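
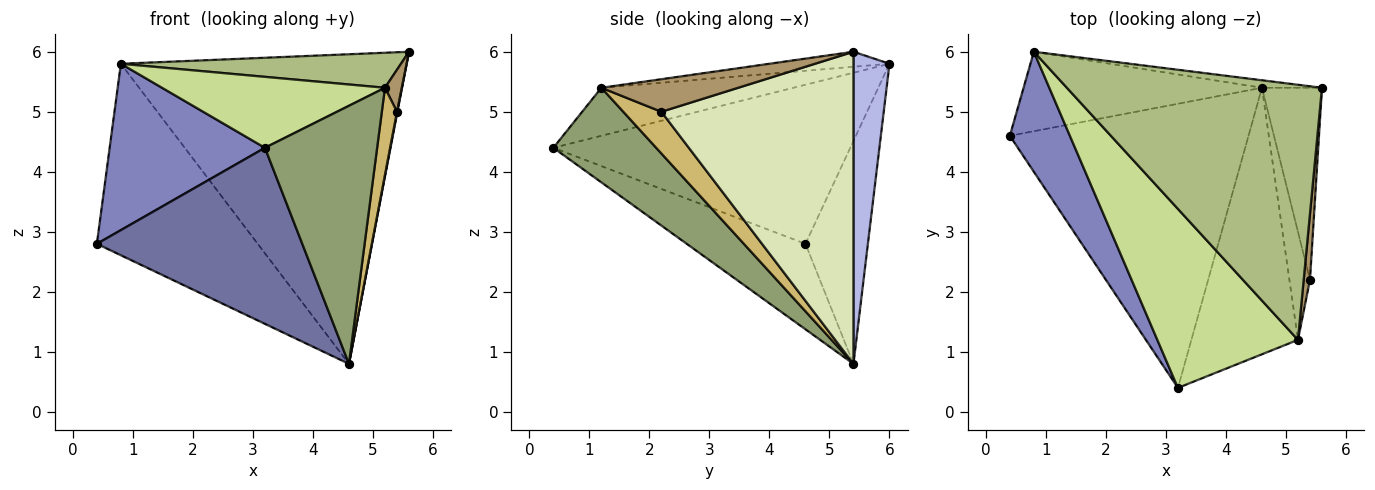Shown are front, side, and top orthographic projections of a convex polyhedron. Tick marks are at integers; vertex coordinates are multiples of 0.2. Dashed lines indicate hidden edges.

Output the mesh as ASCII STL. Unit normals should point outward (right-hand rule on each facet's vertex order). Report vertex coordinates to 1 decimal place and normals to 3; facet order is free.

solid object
 facet normal -0.291 -0.504 -0.813
  outer loop
   vertex 4.6 5.4 0.8
   vertex 3.2 0.4 4.4
   vertex 0.4 4.6 2.8
  endloop
 endfacet
 facet normal -0.840 -0.439 0.317
  outer loop
   vertex 0.8 6.0 5.8
   vertex 0.4 4.6 2.8
   vertex 3.2 0.4 4.4
  endloop
 endfacet
 facet normal -0.337 0.869 -0.361
  outer loop
   vertex 0.8 6.0 5.8
   vertex 4.6 5.4 0.8
   vertex 0.4 4.6 2.8
  endloop
 endfacet
 facet normal 0.125 0.992 -0.024
  outer loop
   vertex 0.8 6.0 5.8
   vertex 5.6 5.4 6.0
   vertex 4.6 5.4 0.8
  endloop
 endfacet
 facet normal 0.538 -0.587 -0.606
  outer loop
   vertex 5.2 1.2 5.4
   vertex 3.2 0.4 4.4
   vertex 4.6 5.4 0.8
  endloop
 endfacet
 facet normal -0.058 -0.136 0.989
  outer loop
   vertex 5.2 1.2 5.4
   vertex 5.6 5.4 6.0
   vertex 0.8 6.0 5.8
  endloop
 endfacet
 facet normal -0.303 -0.351 0.886
  outer loop
   vertex 5.2 1.2 5.4
   vertex 0.8 6.0 5.8
   vertex 3.2 0.4 4.4
  endloop
 endfacet
 facet normal 0.982 -0.002 -0.189
  outer loop
   vertex 5.4 2.2 5.0
   vertex 4.6 5.4 0.8
   vertex 5.6 5.4 6.0
  endloop
 endfacet
 facet normal 0.975 -0.120 0.188
  outer loop
   vertex 5.4 2.2 5.0
   vertex 5.6 5.4 6.0
   vertex 5.2 1.2 5.4
  endloop
 endfacet
 facet normal 0.845 -0.336 -0.417
  outer loop
   vertex 5.4 2.2 5.0
   vertex 5.2 1.2 5.4
   vertex 4.6 5.4 0.8
  endloop
 endfacet
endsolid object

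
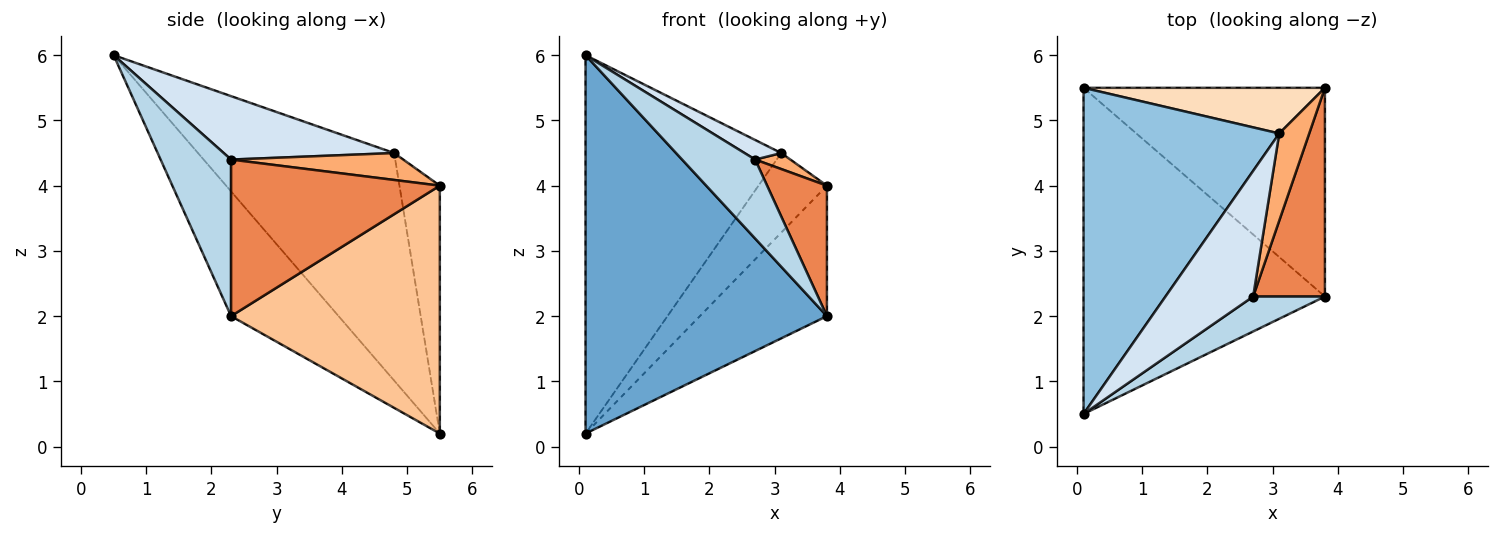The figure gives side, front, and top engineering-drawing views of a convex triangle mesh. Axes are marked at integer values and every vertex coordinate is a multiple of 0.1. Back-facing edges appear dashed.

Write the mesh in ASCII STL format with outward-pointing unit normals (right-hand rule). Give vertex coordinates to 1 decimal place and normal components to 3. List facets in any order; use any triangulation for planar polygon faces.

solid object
 facet normal -0.320 -0.718 -0.619
  outer loop
   vertex 0.1 5.5 0.2
   vertex 3.8 2.3 2.0
   vertex 0.1 0.5 6.0
  endloop
 endfacet
 facet normal -0.605 0.603 0.520
  outer loop
   vertex 3.1 4.8 4.5
   vertex 0.1 5.5 0.2
   vertex 0.1 0.5 6.0
  endloop
 endfacet
 facet normal 0.661 -0.686 0.303
  outer loop
   vertex 2.7 2.3 4.4
   vertex 0.1 0.5 6.0
   vertex 3.8 2.3 2.0
  endloop
 endfacet
 facet normal 0.581 -0.125 0.804
  outer loop
   vertex 2.7 2.3 4.4
   vertex 3.1 4.8 4.5
   vertex 0.1 0.5 6.0
  endloop
 endfacet
 facet normal 0.880 -0.252 0.403
  outer loop
   vertex 3.8 5.5 4.0
   vertex 2.7 2.3 4.4
   vertex 3.8 2.3 2.0
  endloop
 endfacet
 facet normal 0.662 -0.135 0.737
  outer loop
   vertex 3.8 5.5 4.0
   vertex 3.1 4.8 4.5
   vertex 2.7 2.3 4.4
  endloop
 endfacet
 facet normal 0.657 0.400 -0.639
  outer loop
   vertex 3.8 5.5 4.0
   vertex 3.8 2.3 2.0
   vertex 0.1 5.5 0.2
  endloop
 endfacet
 facet normal -0.455 0.772 0.443
  outer loop
   vertex 3.8 5.5 4.0
   vertex 0.1 5.5 0.2
   vertex 3.1 4.8 4.5
  endloop
 endfacet
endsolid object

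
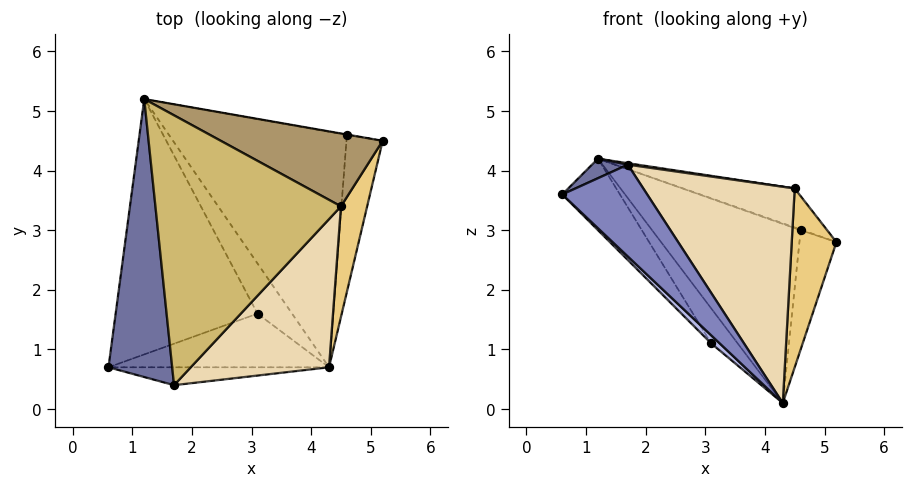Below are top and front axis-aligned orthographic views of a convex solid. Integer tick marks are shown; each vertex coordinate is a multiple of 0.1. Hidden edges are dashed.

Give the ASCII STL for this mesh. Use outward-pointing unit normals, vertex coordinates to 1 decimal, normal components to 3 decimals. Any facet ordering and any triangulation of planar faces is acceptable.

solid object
 facet normal -0.427 -0.063 0.902
  outer loop
   vertex 1.7 0.4 4.1
   vertex 1.2 5.2 4.2
   vertex 0.6 0.7 3.6
  endloop
 endfacet
 facet normal -0.178 -0.966 -0.188
  outer loop
   vertex 1.7 0.4 4.1
   vertex 0.6 0.7 3.6
   vertex 4.3 0.7 0.1
  endloop
 endfacet
 facet normal -0.727 0.185 -0.661
  outer loop
   vertex 3.1 1.6 1.1
   vertex 0.6 0.7 3.6
   vertex 1.2 5.2 4.2
  endloop
 endfacet
 facet normal -0.683 -0.108 -0.722
  outer loop
   vertex 3.1 1.6 1.1
   vertex 4.3 0.7 0.1
   vertex 0.6 0.7 3.6
  endloop
 endfacet
 facet normal -0.247 0.554 -0.795
  outer loop
   vertex 3.1 1.6 1.1
   vertex 1.2 5.2 4.2
   vertex 4.3 0.7 0.1
  endloop
 endfacet
 facet normal 0.000 0.894 -0.447
  outer loop
   vertex 4.6 4.6 3.0
   vertex 1.2 5.2 4.2
   vertex 5.2 4.5 2.8
  endloop
 endfacet
 facet normal -0.162 0.597 -0.786
  outer loop
   vertex 4.6 4.6 3.0
   vertex 5.2 4.5 2.8
   vertex 4.3 0.7 0.1
  endloop
 endfacet
 facet normal -0.172 0.596 -0.784
  outer loop
   vertex 4.6 4.6 3.0
   vertex 4.3 0.7 0.1
   vertex 1.2 5.2 4.2
  endloop
 endfacet
 facet normal 0.364 0.440 0.821
  outer loop
   vertex 4.5 3.4 3.7
   vertex 5.2 4.5 2.8
   vertex 1.2 5.2 4.2
  endloop
 endfacet
 facet normal 0.147 -0.005 0.989
  outer loop
   vertex 4.5 3.4 3.7
   vertex 1.2 5.2 4.2
   vertex 1.7 0.4 4.1
  endloop
 endfacet
 facet normal 0.896 -0.378 0.234
  outer loop
   vertex 4.5 3.4 3.7
   vertex 4.3 0.7 0.1
   vertex 5.2 4.5 2.8
  endloop
 endfacet
 facet normal 0.694 -0.594 0.407
  outer loop
   vertex 4.5 3.4 3.7
   vertex 1.7 0.4 4.1
   vertex 4.3 0.7 0.1
  endloop
 endfacet
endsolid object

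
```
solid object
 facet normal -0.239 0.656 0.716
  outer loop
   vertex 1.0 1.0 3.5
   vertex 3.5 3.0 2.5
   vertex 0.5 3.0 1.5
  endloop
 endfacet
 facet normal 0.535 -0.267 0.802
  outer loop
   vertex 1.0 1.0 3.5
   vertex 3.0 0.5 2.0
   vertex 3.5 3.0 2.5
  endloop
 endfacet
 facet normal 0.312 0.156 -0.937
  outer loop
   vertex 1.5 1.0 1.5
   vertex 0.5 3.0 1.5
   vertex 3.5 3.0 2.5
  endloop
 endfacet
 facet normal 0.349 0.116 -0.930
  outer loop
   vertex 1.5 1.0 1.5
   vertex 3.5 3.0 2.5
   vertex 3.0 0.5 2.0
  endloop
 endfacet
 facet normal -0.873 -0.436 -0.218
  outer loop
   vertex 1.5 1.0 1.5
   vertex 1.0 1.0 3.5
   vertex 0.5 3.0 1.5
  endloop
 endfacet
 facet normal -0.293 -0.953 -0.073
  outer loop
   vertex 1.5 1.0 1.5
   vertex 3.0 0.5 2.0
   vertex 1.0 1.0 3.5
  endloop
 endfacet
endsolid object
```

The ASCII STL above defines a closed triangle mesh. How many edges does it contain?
9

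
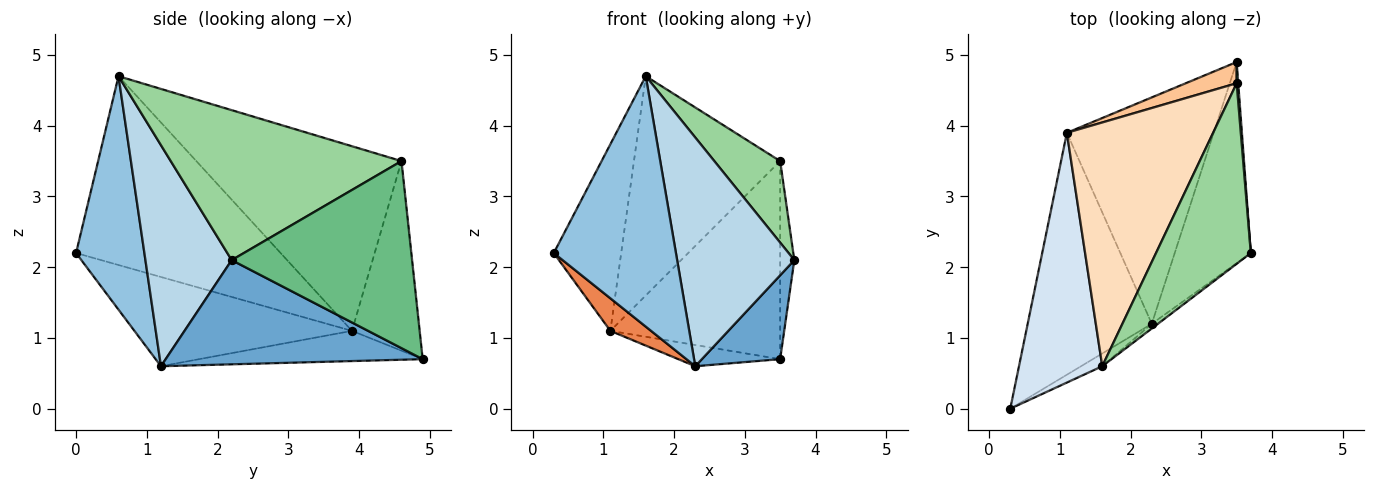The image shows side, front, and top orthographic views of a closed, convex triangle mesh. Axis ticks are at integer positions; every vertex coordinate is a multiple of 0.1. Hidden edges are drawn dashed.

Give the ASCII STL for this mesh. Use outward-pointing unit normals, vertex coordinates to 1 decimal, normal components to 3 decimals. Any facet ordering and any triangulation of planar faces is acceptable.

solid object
 facet normal 0.784 -0.239 -0.573
  outer loop
   vertex 2.3 1.2 0.6
   vertex 3.5 4.9 0.7
   vertex 3.7 2.2 2.1
  endloop
 endfacet
 facet normal 0.488 -0.872 -0.044
  outer loop
   vertex 2.3 1.2 0.6
   vertex 1.6 0.6 4.7
   vertex 0.3 0.0 2.2
  endloop
 endfacet
 facet normal 0.593 -0.805 -0.017
  outer loop
   vertex 2.3 1.2 0.6
   vertex 3.7 2.2 2.1
   vertex 1.6 0.6 4.7
  endloop
 endfacet
 facet normal -0.876 0.289 0.386
  outer loop
   vertex 1.1 3.9 1.1
   vertex 0.3 0.0 2.2
   vertex 1.6 0.6 4.7
  endloop
 endfacet
 facet normal -0.580 -0.109 -0.807
  outer loop
   vertex 1.1 3.9 1.1
   vertex 2.3 1.2 0.6
   vertex 0.3 0.0 2.2
  endloop
 endfacet
 facet normal -0.201 0.091 -0.975
  outer loop
   vertex 1.1 3.9 1.1
   vertex 3.5 4.9 0.7
   vertex 2.3 1.2 0.6
  endloop
 endfacet
 facet normal -0.369 0.924 0.099
  outer loop
   vertex 3.5 4.6 3.5
   vertex 3.5 4.9 0.7
   vertex 1.1 3.9 1.1
  endloop
 endfacet
 facet normal -0.684 0.488 0.542
  outer loop
   vertex 3.5 4.6 3.5
   vertex 1.1 3.9 1.1
   vertex 1.6 0.6 4.7
  endloop
 endfacet
 facet normal 0.997 0.078 0.008
  outer loop
   vertex 3.5 4.6 3.5
   vertex 3.7 2.2 2.1
   vertex 3.5 4.9 0.7
  endloop
 endfacet
 facet normal 0.822 -0.235 0.519
  outer loop
   vertex 3.5 4.6 3.5
   vertex 1.6 0.6 4.7
   vertex 3.7 2.2 2.1
  endloop
 endfacet
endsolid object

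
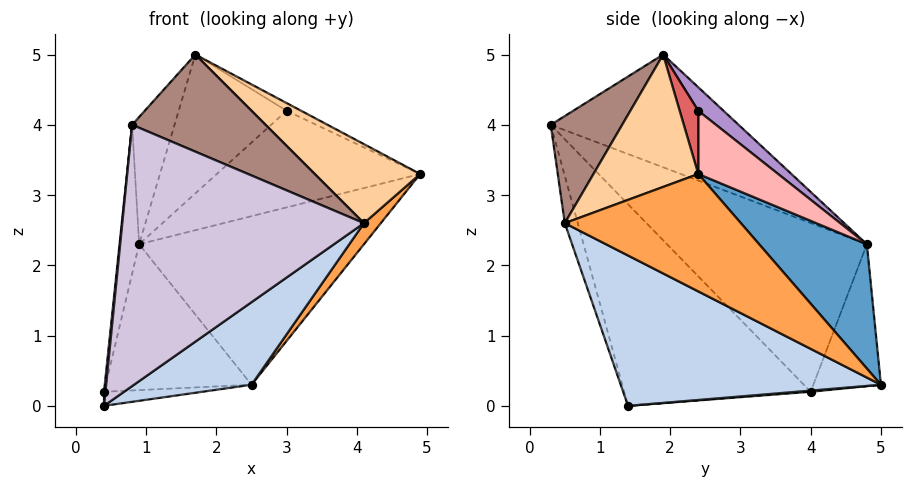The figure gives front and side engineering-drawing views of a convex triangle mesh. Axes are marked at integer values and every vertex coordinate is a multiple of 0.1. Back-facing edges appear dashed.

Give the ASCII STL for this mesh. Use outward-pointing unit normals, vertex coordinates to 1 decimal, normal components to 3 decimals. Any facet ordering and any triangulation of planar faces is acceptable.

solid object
 facet normal 0.396 0.827 0.400
  outer loop
   vertex 0.9 4.8 2.3
   vertex 4.9 2.4 3.3
   vertex 2.5 5.0 0.3
  endloop
 endfacet
 facet normal 0.520 -0.235 -0.821
  outer loop
   vertex 4.1 0.5 2.6
   vertex 0.4 1.4 0.0
   vertex 2.5 5.0 0.3
  endloop
 endfacet
 facet normal 0.748 -0.072 -0.660
  outer loop
   vertex 4.1 0.5 2.6
   vertex 2.5 5.0 0.3
   vertex 4.9 2.4 3.3
  endloop
 endfacet
 facet normal 0.470 -0.473 0.746
  outer loop
   vertex 4.1 0.5 2.6
   vertex 4.9 2.4 3.3
   vertex 1.7 1.9 5.0
  endloop
 endfacet
 facet normal 0.011 0.077 -0.997
  outer loop
   vertex 0.4 4.0 0.2
   vertex 2.5 5.0 0.3
   vertex 0.4 1.4 0.0
  endloop
 endfacet
 facet normal -0.408 0.881 -0.238
  outer loop
   vertex 0.4 4.0 0.2
   vertex 0.9 4.8 2.3
   vertex 2.5 5.0 0.3
  endloop
 endfacet
 facet normal 0.406 0.316 0.857
  outer loop
   vertex 3.0 2.4 4.2
   vertex 1.7 1.9 5.0
   vertex 4.9 2.4 3.3
  endloop
 endfacet
 facet normal 0.289 0.737 0.611
  outer loop
   vertex 3.0 2.4 4.2
   vertex 4.9 2.4 3.3
   vertex 0.9 4.8 2.3
  endloop
 endfacet
 facet normal 0.163 0.696 0.699
  outer loop
   vertex 3.0 2.4 4.2
   vertex 0.9 4.8 2.3
   vertex 1.7 1.9 5.0
  endloop
 endfacet
 facet normal -0.052 -0.964 -0.260
  outer loop
   vertex 0.8 0.3 4.0
   vertex 0.4 1.4 0.0
   vertex 4.1 0.5 2.6
  endloop
 endfacet
 facet normal 0.336 -0.628 0.702
  outer loop
   vertex 0.8 0.3 4.0
   vertex 4.1 0.5 2.6
   vertex 1.7 1.9 5.0
  endloop
 endfacet
 facet normal -0.863 0.195 0.465
  outer loop
   vertex 0.8 0.3 4.0
   vertex 1.7 1.9 5.0
   vertex 0.9 4.8 2.3
  endloop
 endfacet
 facet normal -0.995 -0.007 0.097
  outer loop
   vertex 0.8 0.3 4.0
   vertex 0.4 4.0 0.2
   vertex 0.4 1.4 0.0
  endloop
 endfacet
 facet normal -0.976 0.096 0.196
  outer loop
   vertex 0.8 0.3 4.0
   vertex 0.9 4.8 2.3
   vertex 0.4 4.0 0.2
  endloop
 endfacet
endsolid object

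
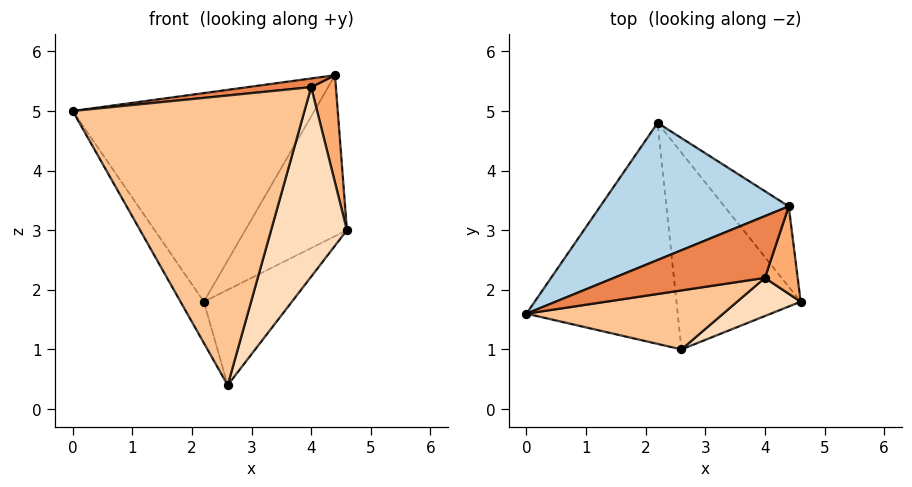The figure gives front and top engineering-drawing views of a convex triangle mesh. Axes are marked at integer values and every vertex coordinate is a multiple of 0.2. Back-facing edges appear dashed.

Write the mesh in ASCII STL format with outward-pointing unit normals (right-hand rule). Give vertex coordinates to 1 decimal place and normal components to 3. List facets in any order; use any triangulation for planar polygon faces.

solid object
 facet normal -0.862 0.093 -0.499
  outer loop
   vertex 2.6 1.0 0.4
   vertex 0.0 1.6 5.0
   vertex 2.2 4.8 1.8
  endloop
 endfacet
 facet normal 0.705 0.309 -0.638
  outer loop
   vertex 2.6 1.0 0.4
   vertex 2.2 4.8 1.8
   vertex 4.6 1.8 3.0
  endloop
 endfacet
 facet normal -0.385 0.771 0.507
  outer loop
   vertex 4.4 3.4 5.6
   vertex 2.2 4.8 1.8
   vertex 0.0 1.6 5.0
  endloop
 endfacet
 facet normal 0.802 0.535 -0.267
  outer loop
   vertex 4.4 3.4 5.6
   vertex 4.6 1.8 3.0
   vertex 2.2 4.8 1.8
  endloop
 endfacet
 facet normal -0.078 -0.139 0.987
  outer loop
   vertex 4.0 2.2 5.4
   vertex 4.4 3.4 5.6
   vertex 0.0 1.6 5.0
  endloop
 endfacet
 facet normal 0.895 -0.345 0.281
  outer loop
   vertex 4.0 2.2 5.4
   vertex 4.6 1.8 3.0
   vertex 4.4 3.4 5.6
  endloop
 endfacet
 facet normal 0.126 -0.972 0.198
  outer loop
   vertex 4.0 2.2 5.4
   vertex 0.0 1.6 5.0
   vertex 2.6 1.0 0.4
  endloop
 endfacet
 facet normal 0.134 -0.971 0.196
  outer loop
   vertex 4.0 2.2 5.4
   vertex 2.6 1.0 0.4
   vertex 4.6 1.8 3.0
  endloop
 endfacet
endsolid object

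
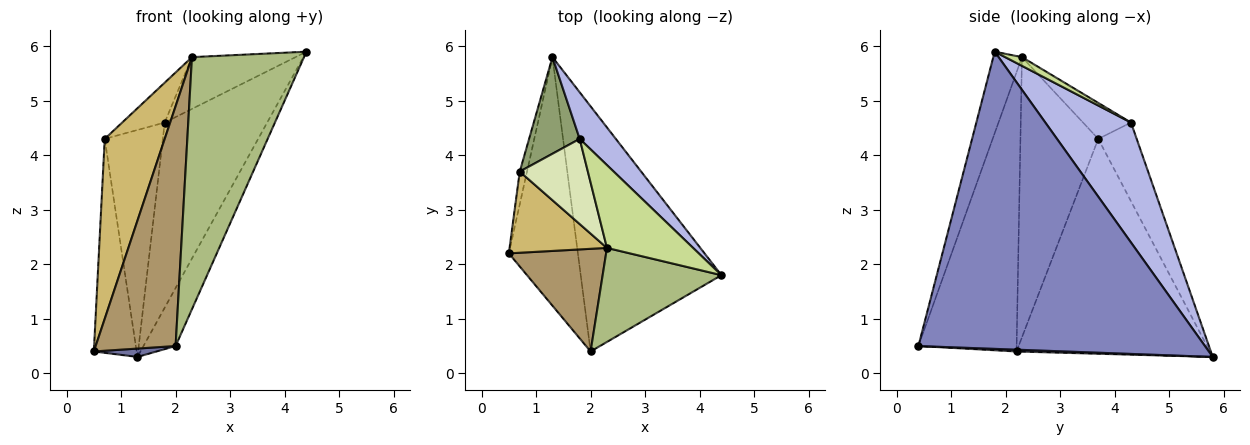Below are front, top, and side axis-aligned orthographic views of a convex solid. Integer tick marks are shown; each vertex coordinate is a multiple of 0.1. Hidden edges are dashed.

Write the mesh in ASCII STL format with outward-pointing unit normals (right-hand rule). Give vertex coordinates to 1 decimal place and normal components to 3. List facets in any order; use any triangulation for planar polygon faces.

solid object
 facet normal 0.026 -0.034 -0.999
  outer loop
   vertex 2.0 0.4 0.5
   vertex 0.5 2.2 0.4
   vertex 1.3 5.8 0.3
  endloop
 endfacet
 facet normal 0.899 0.101 -0.426
  outer loop
   vertex 2.0 0.4 0.5
   vertex 1.3 5.8 0.3
   vertex 4.4 1.8 5.9
  endloop
 endfacet
 facet normal -0.976 0.216 -0.033
  outer loop
   vertex 0.7 3.7 4.3
   vertex 1.3 5.8 0.3
   vertex 0.5 2.2 0.4
  endloop
 endfacet
 facet normal 0.630 0.753 0.190
  outer loop
   vertex 1.8 4.3 4.6
   vertex 4.4 1.8 5.9
   vertex 1.3 5.8 0.3
  endloop
 endfacet
 facet normal -0.520 0.786 0.335
  outer loop
   vertex 1.8 4.3 4.6
   vertex 1.3 5.8 0.3
   vertex 0.7 3.7 4.3
  endloop
 endfacet
 facet normal -0.233 -0.911 0.340
  outer loop
   vertex 2.3 2.3 5.8
   vertex 2.0 0.4 0.5
   vertex 4.4 1.8 5.9
  endloop
 endfacet
 facet normal 0.086 0.528 0.845
  outer loop
   vertex 2.3 2.3 5.8
   vertex 4.4 1.8 5.9
   vertex 1.8 4.3 4.6
  endloop
 endfacet
 facet normal -0.431 0.382 0.817
  outer loop
   vertex 2.3 2.3 5.8
   vertex 1.8 4.3 4.6
   vertex 0.7 3.7 4.3
  endloop
 endfacet
 facet normal -0.749 -0.609 0.261
  outer loop
   vertex 2.3 2.3 5.8
   vertex 0.5 2.2 0.4
   vertex 2.0 0.4 0.5
  endloop
 endfacet
 facet normal -0.764 -0.588 0.265
  outer loop
   vertex 2.3 2.3 5.8
   vertex 0.7 3.7 4.3
   vertex 0.5 2.2 0.4
  endloop
 endfacet
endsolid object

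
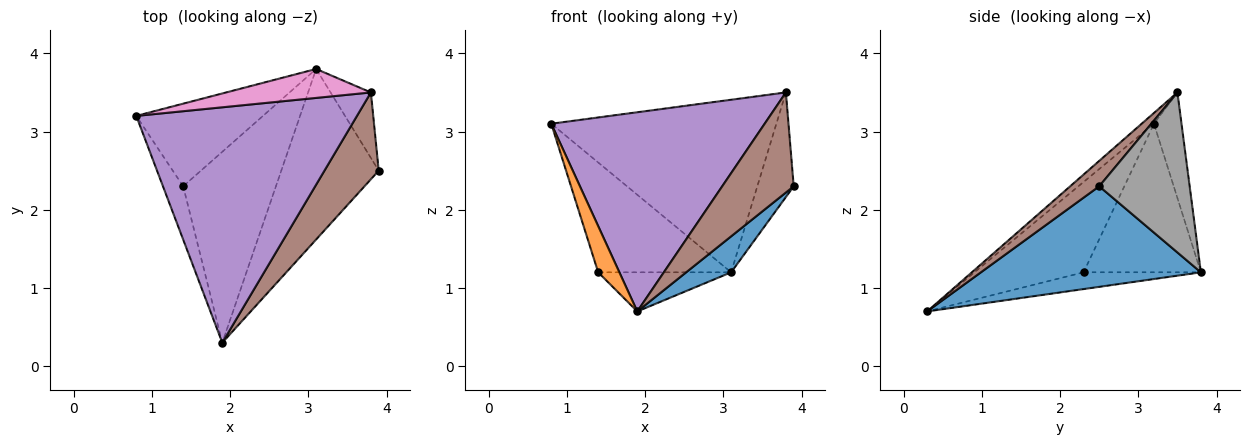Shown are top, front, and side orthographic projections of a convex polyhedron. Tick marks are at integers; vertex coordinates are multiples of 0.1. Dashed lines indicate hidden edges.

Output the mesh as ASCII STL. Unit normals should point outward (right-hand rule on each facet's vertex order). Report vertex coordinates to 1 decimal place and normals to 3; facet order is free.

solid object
 facet normal 0.711 -0.145 -0.688
  outer loop
   vertex 3.1 3.8 1.2
   vertex 3.9 2.5 2.3
   vertex 1.9 0.3 0.7
  endloop
 endfacet
 facet normal -0.959 -0.186 -0.215
  outer loop
   vertex 1.4 2.3 1.2
   vertex 1.9 0.3 0.7
   vertex 0.8 3.2 3.1
  endloop
 endfacet
 facet normal -0.576 0.653 -0.491
  outer loop
   vertex 1.4 2.3 1.2
   vertex 0.8 3.2 3.1
   vertex 3.1 3.8 1.2
  endloop
 endfacet
 facet normal -0.174 0.198 -0.965
  outer loop
   vertex 1.4 2.3 1.2
   vertex 3.1 3.8 1.2
   vertex 1.9 0.3 0.7
  endloop
 endfacet
 facet normal -0.037 -0.645 0.763
  outer loop
   vertex 3.8 3.5 3.5
   vertex 0.8 3.2 3.1
   vertex 1.9 0.3 0.7
  endloop
 endfacet
 facet normal 0.293 -0.722 0.626
  outer loop
   vertex 3.8 3.5 3.5
   vertex 1.9 0.3 0.7
   vertex 3.9 2.5 2.3
  endloop
 endfacet
 facet normal -0.120 0.979 0.164
  outer loop
   vertex 3.8 3.5 3.5
   vertex 3.1 3.8 1.2
   vertex 0.8 3.2 3.1
  endloop
 endfacet
 facet normal 0.903 0.363 -0.228
  outer loop
   vertex 3.8 3.5 3.5
   vertex 3.9 2.5 2.3
   vertex 3.1 3.8 1.2
  endloop
 endfacet
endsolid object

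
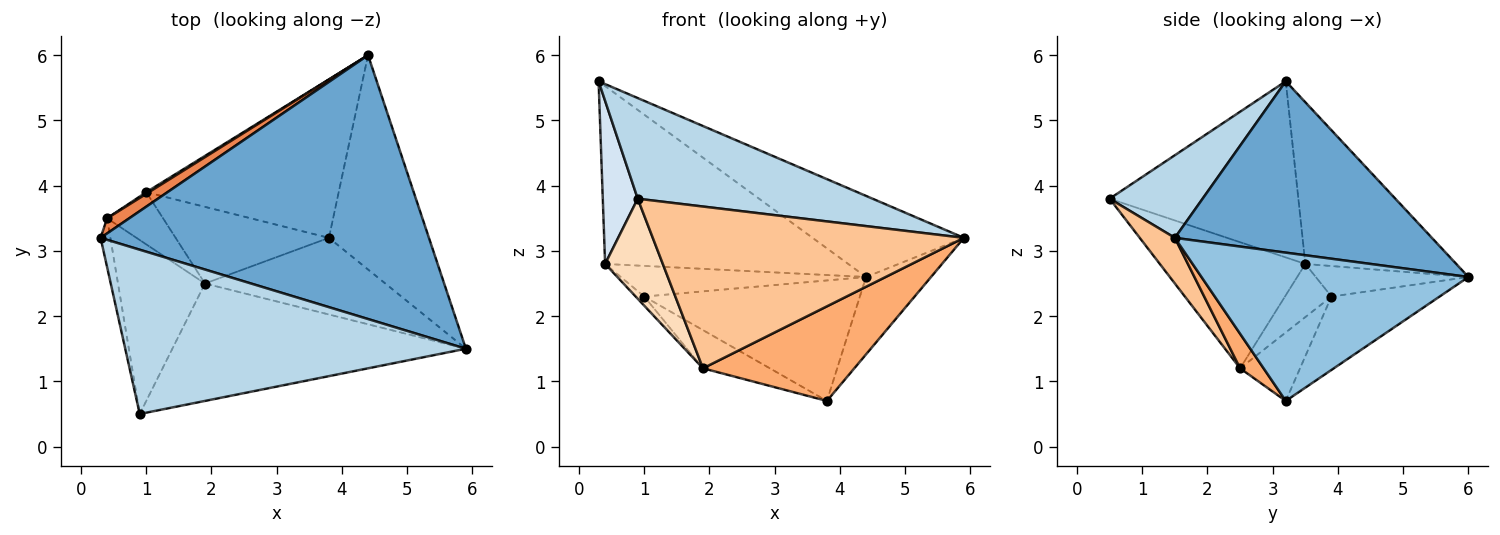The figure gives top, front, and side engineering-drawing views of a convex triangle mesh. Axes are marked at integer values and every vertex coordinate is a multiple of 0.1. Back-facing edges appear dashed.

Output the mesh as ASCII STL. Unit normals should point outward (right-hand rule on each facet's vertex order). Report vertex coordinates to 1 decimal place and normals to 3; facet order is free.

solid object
 facet normal 0.446 0.263 0.855
  outer loop
   vertex 4.4 6.0 2.6
   vertex 0.3 3.2 5.6
   vertex 5.9 1.5 3.2
  endloop
 endfacet
 facet normal 0.813 0.198 -0.548
  outer loop
   vertex 3.8 3.2 0.7
   vertex 4.4 6.0 2.6
   vertex 5.9 1.5 3.2
  endloop
 endfacet
 facet normal 0.203 -0.512 0.835
  outer loop
   vertex 0.9 0.5 3.8
   vertex 5.9 1.5 3.2
   vertex 0.3 3.2 5.6
  endloop
 endfacet
 facet normal -0.982 -0.182 -0.055
  outer loop
   vertex 0.4 3.5 2.8
   vertex 0.9 0.5 3.8
   vertex 0.3 3.2 5.6
  endloop
 endfacet
 facet normal -0.526 0.847 0.072
  outer loop
   vertex 0.4 3.5 2.8
   vertex 0.3 3.2 5.6
   vertex 4.4 6.0 2.6
  endloop
 endfacet
 facet normal 0.120 -0.771 -0.625
  outer loop
   vertex 1.9 2.5 1.2
   vertex 3.8 3.2 0.7
   vertex 5.9 1.5 3.2
  endloop
 endfacet
 facet normal 0.091 -0.806 -0.585
  outer loop
   vertex 1.9 2.5 1.2
   vertex 5.9 1.5 3.2
   vertex 0.9 0.5 3.8
  endloop
 endfacet
 facet normal -0.783 -0.310 -0.540
  outer loop
   vertex 1.9 2.5 1.2
   vertex 0.9 0.5 3.8
   vertex 0.4 3.5 2.8
  endloop
 endfacet
 facet normal -0.290 0.579 -0.762
  outer loop
   vertex 1.0 3.9 2.3
   vertex 4.4 6.0 2.6
   vertex 3.8 3.2 0.7
  endloop
 endfacet
 facet normal -0.528 0.848 0.045
  outer loop
   vertex 1.0 3.9 2.3
   vertex 0.4 3.5 2.8
   vertex 4.4 6.0 2.6
  endloop
 endfacet
 facet normal -0.371 0.414 -0.831
  outer loop
   vertex 1.0 3.9 2.3
   vertex 3.8 3.2 0.7
   vertex 1.9 2.5 1.2
  endloop
 endfacet
 facet normal -0.683 0.126 -0.719
  outer loop
   vertex 1.0 3.9 2.3
   vertex 1.9 2.5 1.2
   vertex 0.4 3.5 2.8
  endloop
 endfacet
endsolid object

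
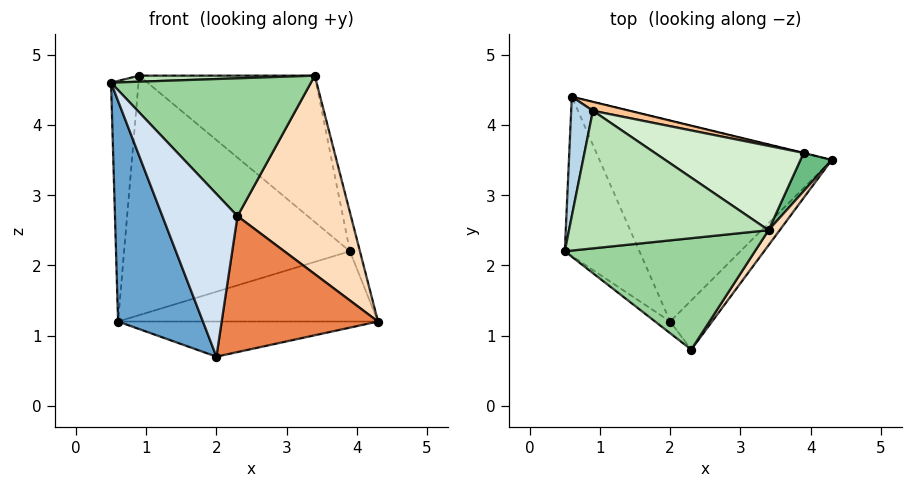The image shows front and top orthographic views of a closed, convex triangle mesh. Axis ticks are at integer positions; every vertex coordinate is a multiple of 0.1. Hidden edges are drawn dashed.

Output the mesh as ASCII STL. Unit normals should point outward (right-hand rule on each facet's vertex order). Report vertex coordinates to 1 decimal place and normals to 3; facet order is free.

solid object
 facet normal -0.900 -0.354 -0.255
  outer loop
   vertex 2.0 1.2 0.7
   vertex 0.5 2.2 4.6
   vertex 0.6 4.4 1.2
  endloop
 endfacet
 facet normal 0.042 0.172 -0.984
  outer loop
   vertex 2.0 1.2 0.7
   vertex 0.6 4.4 1.2
   vertex 4.3 3.5 1.2
  endloop
 endfacet
 facet normal -0.977 0.191 0.095
  outer loop
   vertex 0.9 4.2 4.7
   vertex 0.6 4.4 1.2
   vertex 0.5 2.2 4.6
  endloop
 endfacet
 facet normal -0.648 -0.759 -0.055
  outer loop
   vertex 2.3 0.8 2.7
   vertex 0.5 2.2 4.6
   vertex 2.0 1.2 0.7
  endloop
 endfacet
 facet normal 0.712 -0.660 -0.239
  outer loop
   vertex 2.3 0.8 2.7
   vertex 2.0 1.2 0.7
   vertex 4.3 3.5 1.2
  endloop
 endfacet
 facet normal 0.236 0.972 -0.003
  outer loop
   vertex 3.9 3.6 2.2
   vertex 4.3 3.5 1.2
   vertex 0.6 4.4 1.2
  endloop
 endfacet
 facet normal 0.225 0.974 0.036
  outer loop
   vertex 3.9 3.6 2.2
   vertex 0.6 4.4 1.2
   vertex 0.9 4.2 4.7
  endloop
 endfacet
 facet normal 0.814 -0.579 0.044
  outer loop
   vertex 3.4 2.5 4.7
   vertex 2.3 0.8 2.7
   vertex 4.3 3.5 1.2
  endloop
 endfacet
 facet normal 0.888 0.329 0.322
  outer loop
   vertex 3.4 2.5 4.7
   vertex 4.3 3.5 1.2
   vertex 3.9 3.6 2.2
  endloop
 endfacet
 facet normal 0.059 -0.776 0.628
  outer loop
   vertex 3.4 2.5 4.7
   vertex 0.5 2.2 4.6
   vertex 2.3 0.8 2.7
  endloop
 endfacet
 facet normal -0.030 -0.044 0.999
  outer loop
   vertex 3.4 2.5 4.7
   vertex 0.9 4.2 4.7
   vertex 0.5 2.2 4.6
  endloop
 endfacet
 facet normal 0.508 0.747 0.430
  outer loop
   vertex 3.4 2.5 4.7
   vertex 3.9 3.6 2.2
   vertex 0.9 4.2 4.7
  endloop
 endfacet
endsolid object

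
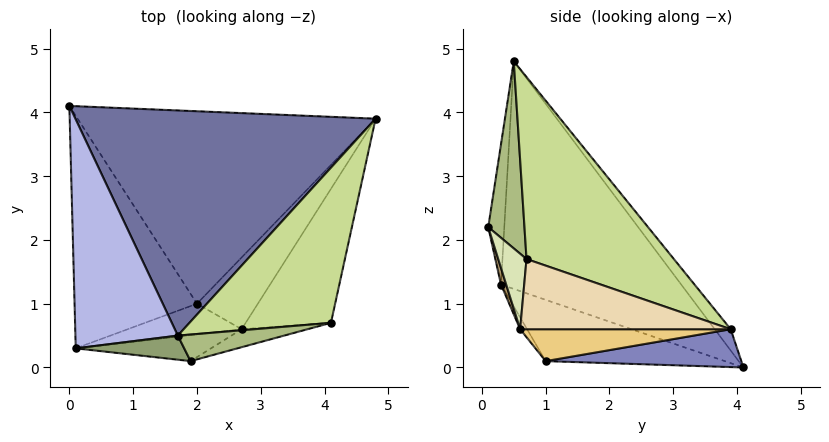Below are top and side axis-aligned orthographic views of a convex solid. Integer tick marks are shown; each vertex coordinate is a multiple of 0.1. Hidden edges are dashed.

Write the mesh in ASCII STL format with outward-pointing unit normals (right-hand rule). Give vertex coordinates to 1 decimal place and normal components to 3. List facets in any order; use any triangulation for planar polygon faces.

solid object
 facet normal -0.043 0.792 0.609
  outer loop
   vertex 1.7 0.5 4.8
   vertex 4.8 3.9 0.6
   vertex 0.0 4.1 0.0
  endloop
 endfacet
 facet normal 0.126 0.049 -0.991
  outer loop
   vertex 2.0 1.0 0.1
   vertex 0.0 4.1 0.0
   vertex 4.8 3.9 0.6
  endloop
 endfacet
 facet normal -0.427 -0.303 -0.852
  outer loop
   vertex 0.1 0.3 1.3
   vertex 0.0 4.1 0.0
   vertex 2.0 1.0 0.1
  endloop
 endfacet
 facet normal -0.906 0.116 0.408
  outer loop
   vertex 0.1 0.3 1.3
   vertex 1.7 0.5 4.8
   vertex 0.0 4.1 0.0
  endloop
 endfacet
 facet normal -0.177 -0.975 0.136
  outer loop
   vertex 0.1 0.3 1.3
   vertex 1.9 0.1 2.2
   vertex 1.7 0.5 4.8
  endloop
 endfacet
 facet normal 0.295 -0.941 0.167
  outer loop
   vertex 4.1 0.7 1.7
   vertex 1.7 0.5 4.8
   vertex 1.9 0.1 2.2
  endloop
 endfacet
 facet normal 0.789 0.038 0.613
  outer loop
   vertex 4.1 0.7 1.7
   vertex 4.8 3.9 0.6
   vertex 1.7 0.5 4.8
  endloop
 endfacet
 facet normal 0.218 -0.957 -0.190
  outer loop
   vertex 2.7 0.6 0.6
   vertex 4.1 0.7 1.7
   vertex 1.9 0.1 2.2
  endloop
 endfacet
 facet normal 0.035 -0.959 -0.282
  outer loop
   vertex 2.7 0.6 0.6
   vertex 1.9 0.1 2.2
   vertex 0.1 0.3 1.3
  endloop
 endfacet
 facet normal -0.059 -0.818 -0.572
  outer loop
   vertex 2.7 0.6 0.6
   vertex 0.1 0.3 1.3
   vertex 2.0 1.0 0.1
  endloop
 endfacet
 facet normal 0.445 -0.283 -0.850
  outer loop
   vertex 2.7 0.6 0.6
   vertex 2.0 1.0 0.1
   vertex 4.8 3.9 0.6
  endloop
 endfacet
 facet normal 0.589 -0.375 -0.716
  outer loop
   vertex 2.7 0.6 0.6
   vertex 4.8 3.9 0.6
   vertex 4.1 0.7 1.7
  endloop
 endfacet
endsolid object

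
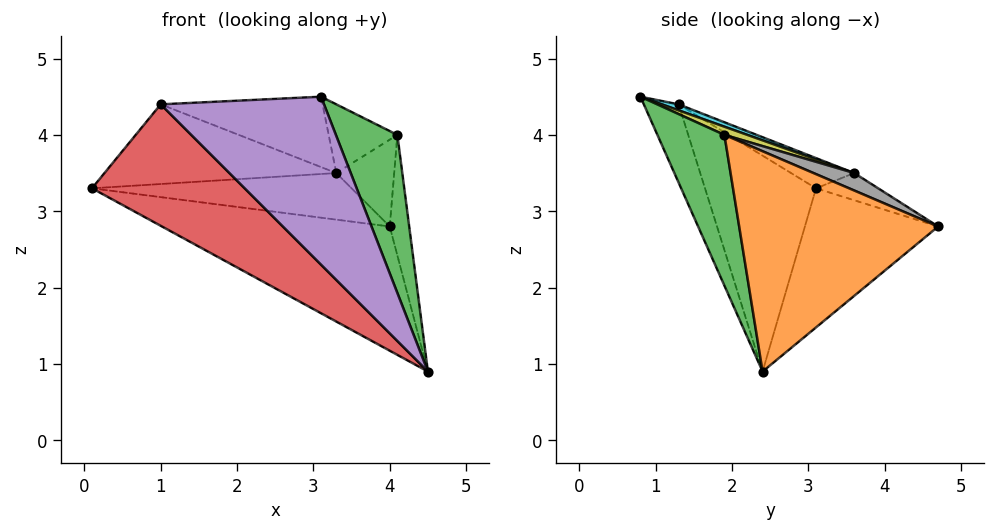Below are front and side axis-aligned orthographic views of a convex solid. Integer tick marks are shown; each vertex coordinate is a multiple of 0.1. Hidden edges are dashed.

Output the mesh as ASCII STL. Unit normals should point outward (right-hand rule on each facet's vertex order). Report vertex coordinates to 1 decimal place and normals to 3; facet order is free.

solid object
 facet normal -0.327 0.559 -0.762
  outer loop
   vertex 4.0 4.7 2.8
   vertex 4.5 2.4 0.9
   vertex 0.1 3.1 3.3
  endloop
 endfacet
 facet normal 0.985 0.096 0.143
  outer loop
   vertex 4.1 1.9 4.0
   vertex 4.5 2.4 0.9
   vertex 4.0 4.7 2.8
  endloop
 endfacet
 facet normal 0.737 -0.676 -0.014
  outer loop
   vertex 4.1 1.9 4.0
   vertex 3.1 0.8 4.5
   vertex 4.5 2.4 0.9
  endloop
 endfacet
 facet normal -0.450 -0.619 -0.644
  outer loop
   vertex 1.0 1.3 4.4
   vertex 0.1 3.1 3.3
   vertex 4.5 2.4 0.9
  endloop
 endfacet
 facet normal -0.185 -0.869 -0.458
  outer loop
   vertex 1.0 1.3 4.4
   vertex 4.5 2.4 0.9
   vertex 3.1 0.8 4.5
  endloop
 endfacet
 facet normal -0.142 0.594 0.792
  outer loop
   vertex 3.3 3.6 3.5
   vertex 4.0 4.7 2.8
   vertex 0.1 3.1 3.3
  endloop
 endfacet
 facet normal -0.128 0.470 0.873
  outer loop
   vertex 3.3 3.6 3.5
   vertex 0.1 3.1 3.3
   vertex 1.0 1.3 4.4
  endloop
 endfacet
 facet normal 0.272 0.387 0.881
  outer loop
   vertex 3.3 3.6 3.5
   vertex 4.1 1.9 4.0
   vertex 4.0 4.7 2.8
  endloop
 endfacet
 facet normal 0.109 0.327 0.939
  outer loop
   vertex 3.3 3.6 3.5
   vertex 3.1 0.8 4.5
   vertex 4.1 1.9 4.0
  endloop
 endfacet
 facet normal 0.035 0.334 0.942
  outer loop
   vertex 3.3 3.6 3.5
   vertex 1.0 1.3 4.4
   vertex 3.1 0.8 4.5
  endloop
 endfacet
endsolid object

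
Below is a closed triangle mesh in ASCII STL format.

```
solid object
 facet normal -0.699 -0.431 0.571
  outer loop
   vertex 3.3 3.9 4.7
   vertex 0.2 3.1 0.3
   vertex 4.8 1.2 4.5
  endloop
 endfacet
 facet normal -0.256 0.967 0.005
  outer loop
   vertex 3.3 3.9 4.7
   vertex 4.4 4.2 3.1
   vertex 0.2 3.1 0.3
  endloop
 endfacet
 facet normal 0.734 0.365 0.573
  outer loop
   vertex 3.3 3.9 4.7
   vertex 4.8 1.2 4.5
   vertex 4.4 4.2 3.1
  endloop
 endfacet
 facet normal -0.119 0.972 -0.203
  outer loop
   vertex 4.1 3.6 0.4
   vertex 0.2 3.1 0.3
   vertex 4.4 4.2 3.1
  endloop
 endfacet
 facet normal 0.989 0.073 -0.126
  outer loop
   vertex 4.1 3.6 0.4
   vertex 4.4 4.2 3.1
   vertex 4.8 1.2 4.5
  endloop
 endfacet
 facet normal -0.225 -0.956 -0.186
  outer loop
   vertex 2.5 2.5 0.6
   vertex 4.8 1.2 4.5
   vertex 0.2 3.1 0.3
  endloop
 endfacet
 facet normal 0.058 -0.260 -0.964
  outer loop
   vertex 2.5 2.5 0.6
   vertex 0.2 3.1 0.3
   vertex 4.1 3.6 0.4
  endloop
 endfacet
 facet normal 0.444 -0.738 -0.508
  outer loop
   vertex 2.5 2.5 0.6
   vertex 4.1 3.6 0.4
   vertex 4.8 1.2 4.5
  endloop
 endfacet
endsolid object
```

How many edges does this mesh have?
12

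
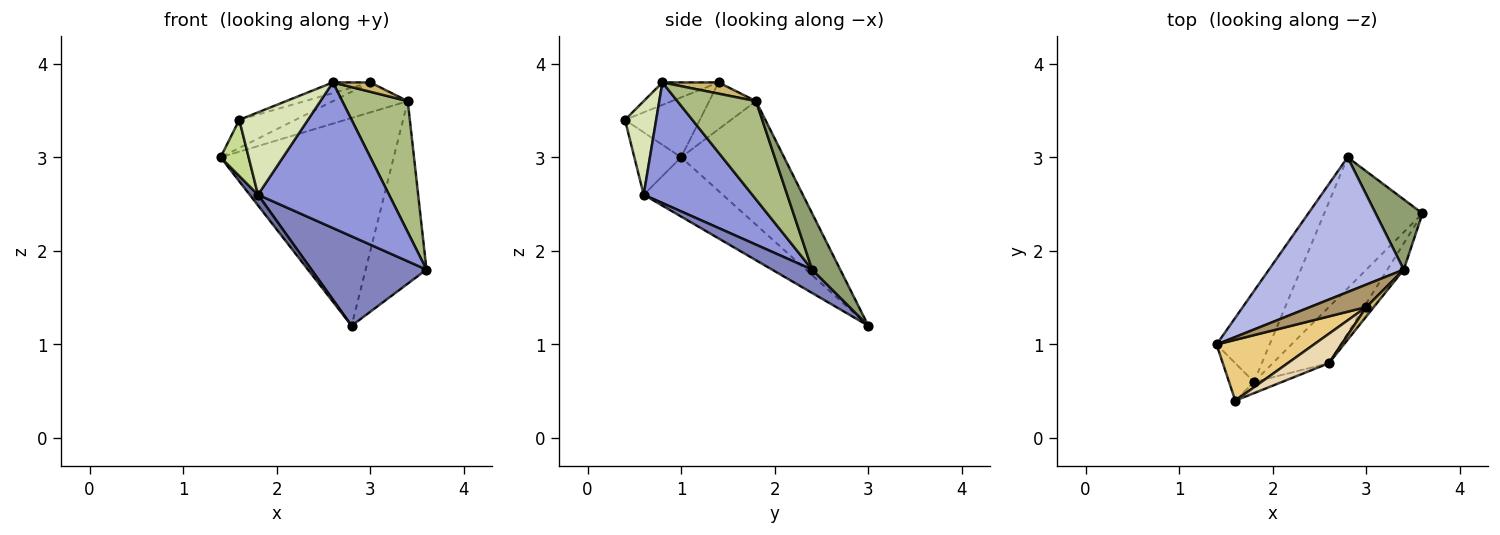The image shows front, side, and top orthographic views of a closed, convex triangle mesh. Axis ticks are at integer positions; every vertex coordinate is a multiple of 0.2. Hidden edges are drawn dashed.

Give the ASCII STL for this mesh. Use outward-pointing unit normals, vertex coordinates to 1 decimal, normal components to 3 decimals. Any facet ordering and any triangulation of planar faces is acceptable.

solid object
 facet normal -0.743 -0.078 -0.665
  outer loop
   vertex 1.8 0.6 2.6
   vertex 1.4 1.0 3.0
   vertex 2.8 3.0 1.2
  endloop
 endfacet
 facet normal 0.193 -0.553 -0.810
  outer loop
   vertex 1.8 0.6 2.6
   vertex 2.8 3.0 1.2
   vertex 3.6 2.4 1.8
  endloop
 endfacet
 facet normal 0.612 -0.738 -0.285
  outer loop
   vertex 1.8 0.6 2.6
   vertex 3.6 2.4 1.8
   vertex 2.6 0.8 3.8
  endloop
 endfacet
 facet normal -0.446 0.751 0.487
  outer loop
   vertex 3.4 1.8 3.6
   vertex 2.8 3.0 1.2
   vertex 1.4 1.0 3.0
  endloop
 endfacet
 facet normal 0.396 0.857 0.330
  outer loop
   vertex 3.4 1.8 3.6
   vertex 3.6 2.4 1.8
   vertex 2.8 3.0 1.2
  endloop
 endfacet
 facet normal 0.762 -0.635 -0.127
  outer loop
   vertex 3.4 1.8 3.6
   vertex 2.6 0.8 3.8
   vertex 3.6 2.4 1.8
  endloop
 endfacet
 facet normal -0.811 -0.487 -0.324
  outer loop
   vertex 1.6 0.4 3.4
   vertex 1.4 1.0 3.0
   vertex 1.8 0.6 2.6
  endloop
 endfacet
 facet normal 0.411 -0.903 -0.123
  outer loop
   vertex 1.6 0.4 3.4
   vertex 1.8 0.6 2.6
   vertex 2.6 0.8 3.8
  endloop
 endfacet
 facet normal -0.447 0.716 0.537
  outer loop
   vertex 3.0 1.4 3.8
   vertex 3.4 1.8 3.6
   vertex 1.4 1.0 3.0
  endloop
 endfacet
 facet normal 0.728 -0.485 0.485
  outer loop
   vertex 3.0 1.4 3.8
   vertex 2.6 0.8 3.8
   vertex 3.4 1.8 3.6
  endloop
 endfacet
 facet normal -0.488 0.366 0.793
  outer loop
   vertex 3.0 1.4 3.8
   vertex 1.4 1.0 3.0
   vertex 1.6 0.4 3.4
  endloop
 endfacet
 facet normal -0.456 0.304 0.836
  outer loop
   vertex 3.0 1.4 3.8
   vertex 1.6 0.4 3.4
   vertex 2.6 0.8 3.8
  endloop
 endfacet
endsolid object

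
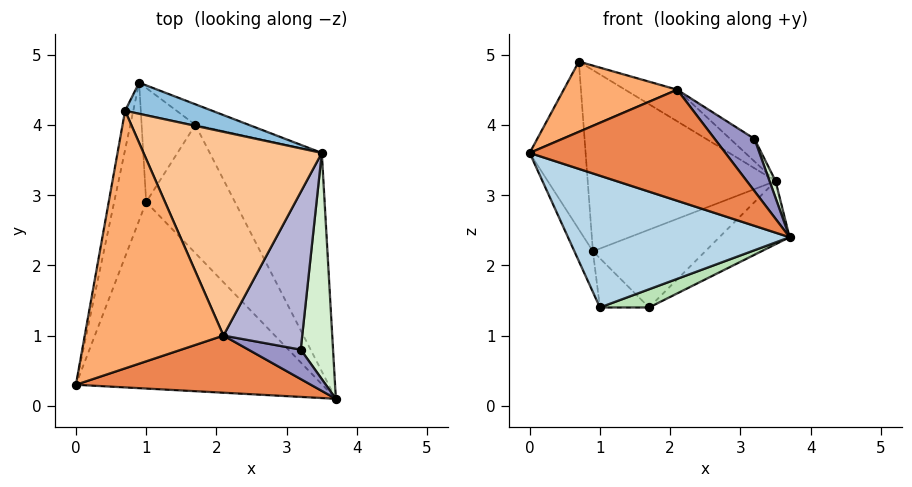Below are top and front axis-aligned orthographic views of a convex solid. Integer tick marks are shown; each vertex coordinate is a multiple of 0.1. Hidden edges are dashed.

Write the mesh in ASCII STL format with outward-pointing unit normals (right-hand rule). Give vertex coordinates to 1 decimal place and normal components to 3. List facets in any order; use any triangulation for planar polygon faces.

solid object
 facet normal -0.981 0.191 -0.044
  outer loop
   vertex 0.7 4.2 4.9
   vertex 0.9 4.6 2.2
   vertex 0.0 0.3 3.6
  endloop
 endfacet
 facet normal 0.300 0.940 0.161
  outer loop
   vertex 3.5 3.6 3.2
   vertex 0.9 4.6 2.2
   vertex 0.7 4.2 4.9
  endloop
 endfacet
 facet normal -0.284 -0.553 -0.783
  outer loop
   vertex 1.0 2.9 1.4
   vertex 3.7 0.1 2.4
   vertex 0.0 0.3 3.6
  endloop
 endfacet
 facet normal -0.944 0.094 -0.318
  outer loop
   vertex 1.0 2.9 1.4
   vertex 0.0 0.3 3.6
   vertex 0.9 4.6 2.2
  endloop
 endfacet
 facet normal 0.100 -0.885 0.455
  outer loop
   vertex 2.1 1.0 4.5
   vertex 0.0 0.3 3.6
   vertex 3.7 0.1 2.4
  endloop
 endfacet
 facet normal -0.310 -0.250 0.917
  outer loop
   vertex 2.1 1.0 4.5
   vertex 0.7 4.2 4.9
   vertex 0.0 0.3 3.6
  endloop
 endfacet
 facet normal 0.535 0.130 0.835
  outer loop
   vertex 2.1 1.0 4.5
   vertex 3.5 3.6 3.2
   vertex 0.7 4.2 4.9
  endloop
 endfacet
 facet normal 0.425 0.875 -0.231
  outer loop
   vertex 1.7 4.0 1.4
   vertex 0.9 4.6 2.2
   vertex 3.5 3.6 3.2
  endloop
 endfacet
 facet normal -0.528 0.336 -0.780
  outer loop
   vertex 1.7 4.0 1.4
   vertex 1.0 2.9 1.4
   vertex 0.9 4.6 2.2
  endloop
 endfacet
 facet normal 0.715 0.194 -0.672
  outer loop
   vertex 1.7 4.0 1.4
   vertex 3.5 3.6 3.2
   vertex 3.7 0.1 2.4
  endloop
 endfacet
 facet normal 0.216 -0.137 -0.967
  outer loop
   vertex 1.7 4.0 1.4
   vertex 3.7 0.1 2.4
   vertex 1.0 2.9 1.4
  endloop
 endfacet
 facet normal 0.937 -0.026 0.348
  outer loop
   vertex 3.2 0.8 3.8
   vertex 3.7 0.1 2.4
   vertex 3.5 3.6 3.2
  endloop
 endfacet
 facet normal 0.152 -0.861 0.485
  outer loop
   vertex 3.2 0.8 3.8
   vertex 2.1 1.0 4.5
   vertex 3.7 0.1 2.4
  endloop
 endfacet
 facet normal 0.548 0.119 0.828
  outer loop
   vertex 3.2 0.8 3.8
   vertex 3.5 3.6 3.2
   vertex 2.1 1.0 4.5
  endloop
 endfacet
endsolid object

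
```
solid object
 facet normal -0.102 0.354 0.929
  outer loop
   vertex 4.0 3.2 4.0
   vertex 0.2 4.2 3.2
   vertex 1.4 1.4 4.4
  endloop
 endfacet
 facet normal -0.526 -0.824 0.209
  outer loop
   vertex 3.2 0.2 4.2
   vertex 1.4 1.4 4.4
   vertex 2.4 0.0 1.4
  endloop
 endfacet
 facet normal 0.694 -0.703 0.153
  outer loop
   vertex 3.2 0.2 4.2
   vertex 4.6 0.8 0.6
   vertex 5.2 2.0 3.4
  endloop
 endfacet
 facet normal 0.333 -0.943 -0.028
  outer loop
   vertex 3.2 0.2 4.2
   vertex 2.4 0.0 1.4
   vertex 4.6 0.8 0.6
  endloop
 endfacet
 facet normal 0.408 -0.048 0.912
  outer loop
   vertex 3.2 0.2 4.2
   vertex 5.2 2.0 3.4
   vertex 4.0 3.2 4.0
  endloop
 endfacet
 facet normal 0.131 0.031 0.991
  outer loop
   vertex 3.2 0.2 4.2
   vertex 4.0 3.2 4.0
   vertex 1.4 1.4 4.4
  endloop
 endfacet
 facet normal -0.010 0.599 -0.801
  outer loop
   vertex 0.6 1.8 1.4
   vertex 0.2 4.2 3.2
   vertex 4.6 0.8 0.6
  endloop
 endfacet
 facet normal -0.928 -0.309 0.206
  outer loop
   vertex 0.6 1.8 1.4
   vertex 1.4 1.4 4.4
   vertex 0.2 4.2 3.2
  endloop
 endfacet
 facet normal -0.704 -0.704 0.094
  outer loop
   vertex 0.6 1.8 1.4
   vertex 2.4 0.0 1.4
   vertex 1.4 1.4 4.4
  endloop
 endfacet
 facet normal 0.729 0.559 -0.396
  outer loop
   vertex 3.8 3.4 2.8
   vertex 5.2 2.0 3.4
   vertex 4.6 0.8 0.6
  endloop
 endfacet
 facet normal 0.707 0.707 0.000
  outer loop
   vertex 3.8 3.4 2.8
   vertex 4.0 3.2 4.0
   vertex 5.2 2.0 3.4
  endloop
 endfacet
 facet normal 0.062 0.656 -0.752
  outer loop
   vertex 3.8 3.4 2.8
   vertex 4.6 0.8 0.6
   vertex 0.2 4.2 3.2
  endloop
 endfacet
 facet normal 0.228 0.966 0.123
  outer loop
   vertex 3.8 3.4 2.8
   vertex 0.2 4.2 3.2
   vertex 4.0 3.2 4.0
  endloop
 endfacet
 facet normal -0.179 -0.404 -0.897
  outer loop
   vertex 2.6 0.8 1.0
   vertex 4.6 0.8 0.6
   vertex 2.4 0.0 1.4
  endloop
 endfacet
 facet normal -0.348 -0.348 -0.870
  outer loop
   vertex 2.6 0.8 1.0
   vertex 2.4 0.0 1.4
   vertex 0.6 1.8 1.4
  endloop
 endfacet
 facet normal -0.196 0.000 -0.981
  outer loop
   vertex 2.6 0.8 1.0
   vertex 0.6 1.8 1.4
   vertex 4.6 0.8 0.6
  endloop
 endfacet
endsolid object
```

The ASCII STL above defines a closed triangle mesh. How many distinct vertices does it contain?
10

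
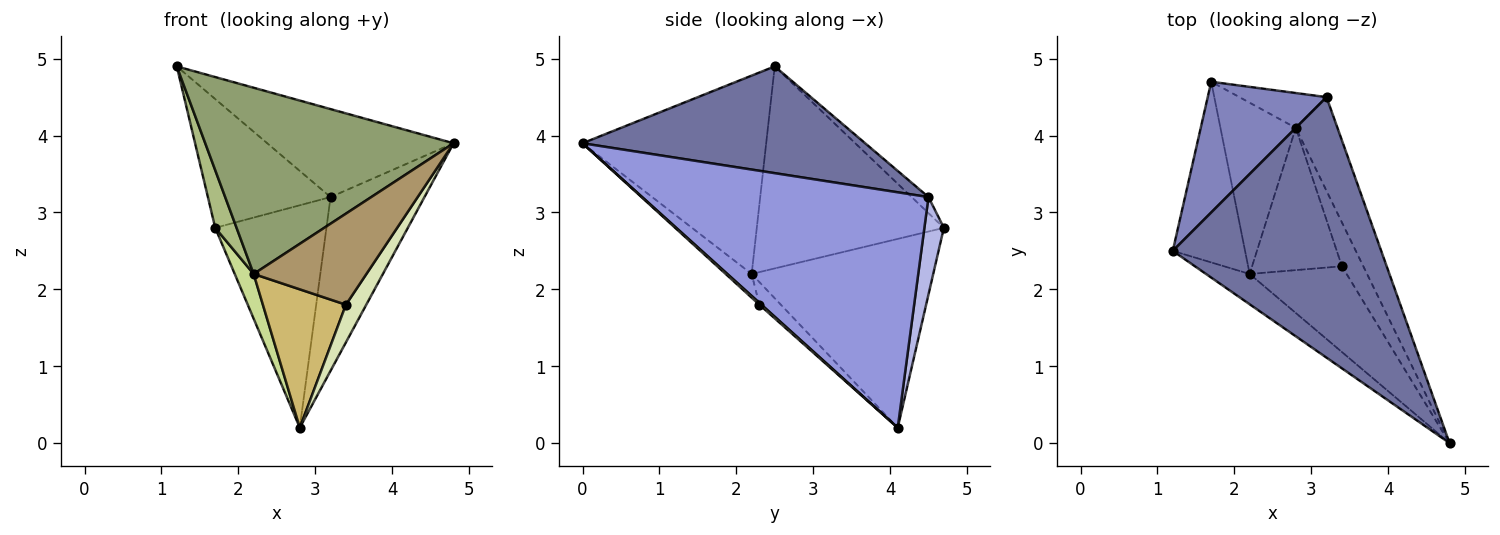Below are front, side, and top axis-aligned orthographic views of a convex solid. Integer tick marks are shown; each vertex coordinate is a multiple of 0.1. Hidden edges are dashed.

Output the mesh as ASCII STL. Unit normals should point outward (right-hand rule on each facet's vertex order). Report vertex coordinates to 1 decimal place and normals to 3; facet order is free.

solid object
 facet normal 0.437 0.288 0.852
  outer loop
   vertex 3.2 4.5 3.2
   vertex 1.2 2.5 4.9
   vertex 4.8 0.0 3.9
  endloop
 endfacet
 facet normal -0.096 0.699 0.709
  outer loop
   vertex 3.2 4.5 3.2
   vertex 1.7 4.7 2.8
   vertex 1.2 2.5 4.9
  endloop
 endfacet
 facet normal 0.937 0.307 -0.166
  outer loop
   vertex 3.2 4.5 3.2
   vertex 4.8 0.0 3.9
   vertex 2.8 4.1 0.2
  endloop
 endfacet
 facet normal 0.170 0.973 -0.153
  outer loop
   vertex 3.2 4.5 3.2
   vertex 2.8 4.1 0.2
   vertex 1.7 4.7 2.8
  endloop
 endfacet
 facet normal -0.590 -0.797 -0.130
  outer loop
   vertex 2.2 2.2 2.2
   vertex 4.8 0.0 3.9
   vertex 1.2 2.5 4.9
  endloop
 endfacet
 facet normal -0.936 -0.107 -0.335
  outer loop
   vertex 2.2 2.2 2.2
   vertex 1.2 2.5 4.9
   vertex 1.7 4.7 2.8
  endloop
 endfacet
 facet normal -0.924 -0.096 -0.369
  outer loop
   vertex 2.2 2.2 2.2
   vertex 1.7 4.7 2.8
   vertex 2.8 4.1 0.2
  endloop
 endfacet
 facet normal 0.066 -0.650 -0.757
  outer loop
   vertex 3.4 2.3 1.8
   vertex 2.8 4.1 0.2
   vertex 4.8 0.0 3.9
  endloop
 endfacet
 facet normal -0.166 -0.718 -0.676
  outer loop
   vertex 3.4 2.3 1.8
   vertex 4.8 0.0 3.9
   vertex 2.2 2.2 2.2
  endloop
 endfacet
 facet normal -0.178 -0.686 -0.705
  outer loop
   vertex 3.4 2.3 1.8
   vertex 2.2 2.2 2.2
   vertex 2.8 4.1 0.2
  endloop
 endfacet
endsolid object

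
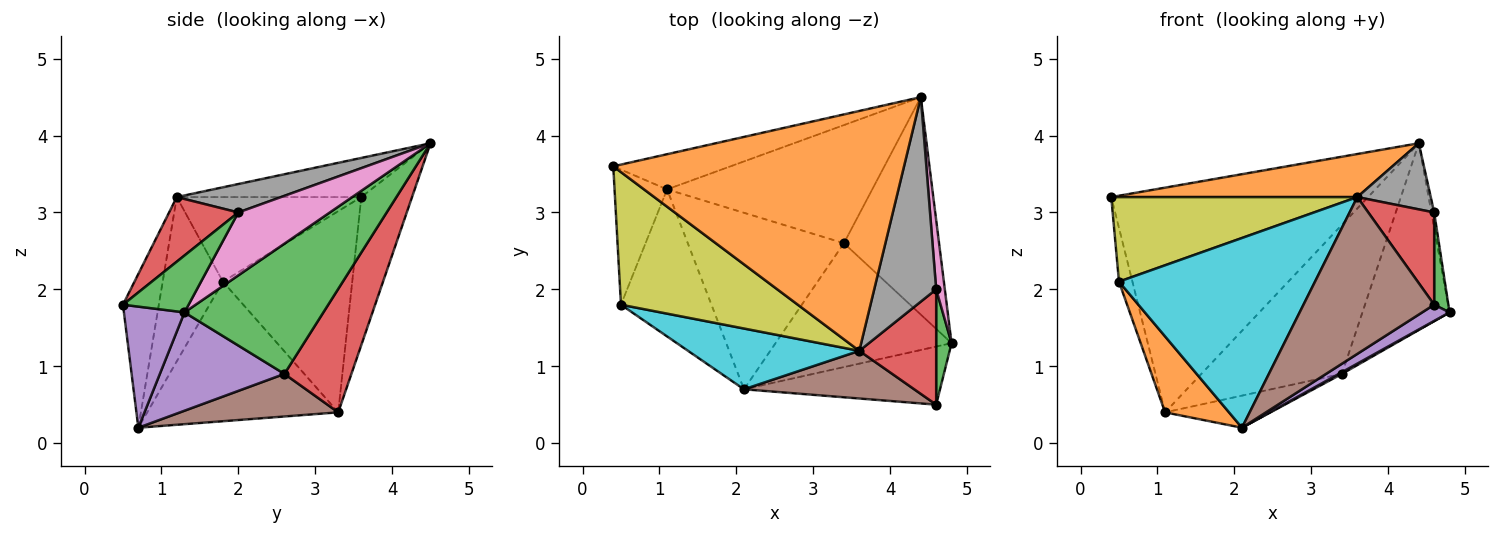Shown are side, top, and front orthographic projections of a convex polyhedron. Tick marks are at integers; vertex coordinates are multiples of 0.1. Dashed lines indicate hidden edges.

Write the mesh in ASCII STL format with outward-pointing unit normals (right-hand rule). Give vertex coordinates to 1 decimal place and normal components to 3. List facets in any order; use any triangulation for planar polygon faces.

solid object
 facet normal -0.192 0.970 -0.152
  outer loop
   vertex 1.1 3.3 0.4
   vertex 0.4 3.6 3.2
   vertex 4.4 4.5 3.9
  endloop
 endfacet
 facet normal -0.131 -0.175 0.976
  outer loop
   vertex 3.6 1.2 3.2
   vertex 4.4 4.5 3.9
   vertex 0.4 3.6 3.2
  endloop
 endfacet
 facet normal 0.720 0.452 -0.526
  outer loop
   vertex 3.4 2.6 0.9
   vertex 4.4 4.5 3.9
   vertex 4.8 1.3 1.7
  endloop
 endfacet
 facet normal 0.350 0.734 -0.582
  outer loop
   vertex 3.4 2.6 0.9
   vertex 1.1 3.3 0.4
   vertex 4.4 4.5 3.9
  endloop
 endfacet
 facet normal 0.488 -0.012 -0.873
  outer loop
   vertex 3.4 2.6 0.9
   vertex 4.8 1.3 1.7
   vertex 2.1 0.7 0.2
  endloop
 endfacet
 facet normal 0.259 0.173 -0.950
  outer loop
   vertex 3.4 2.6 0.9
   vertex 2.1 0.7 0.2
   vertex 1.1 3.3 0.4
  endloop
 endfacet
 facet normal 0.990 0.030 0.136
  outer loop
   vertex 4.6 2.0 3.0
   vertex 4.8 1.3 1.7
   vertex 4.4 4.5 3.9
  endloop
 endfacet
 facet normal 0.400 -0.282 0.872
  outer loop
   vertex 4.6 2.0 3.0
   vertex 4.4 4.5 3.9
   vertex 3.6 1.2 3.2
  endloop
 endfacet
 facet normal -0.374 -0.499 0.782
  outer loop
   vertex 0.5 1.8 2.1
   vertex 3.6 1.2 3.2
   vertex 0.4 3.6 3.2
  endloop
 endfacet
 facet normal -0.281 -0.914 0.293
  outer loop
   vertex 0.5 1.8 2.1
   vertex 2.1 0.7 0.2
   vertex 3.6 1.2 3.2
  endloop
 endfacet
 facet normal -0.963 0.100 -0.251
  outer loop
   vertex 0.5 1.8 2.1
   vertex 0.4 3.6 3.2
   vertex 1.1 3.3 0.4
  endloop
 endfacet
 facet normal -0.808 -0.270 -0.524
  outer loop
   vertex 0.5 1.8 2.1
   vertex 1.1 3.3 0.4
   vertex 2.1 0.7 0.2
  endloop
 endfacet
 facet normal 0.945 -0.204 0.255
  outer loop
   vertex 4.6 0.5 1.8
   vertex 4.8 1.3 1.7
   vertex 4.6 2.0 3.0
  endloop
 endfacet
 facet normal 0.548 -0.522 0.653
  outer loop
   vertex 4.6 0.5 1.8
   vertex 4.6 2.0 3.0
   vertex 3.6 1.2 3.2
  endloop
 endfacet
 facet normal 0.511 -0.231 -0.828
  outer loop
   vertex 4.6 0.5 1.8
   vertex 2.1 0.7 0.2
   vertex 4.8 1.3 1.7
  endloop
 endfacet
 facet normal -0.254 -0.925 0.281
  outer loop
   vertex 4.6 0.5 1.8
   vertex 3.6 1.2 3.2
   vertex 2.1 0.7 0.2
  endloop
 endfacet
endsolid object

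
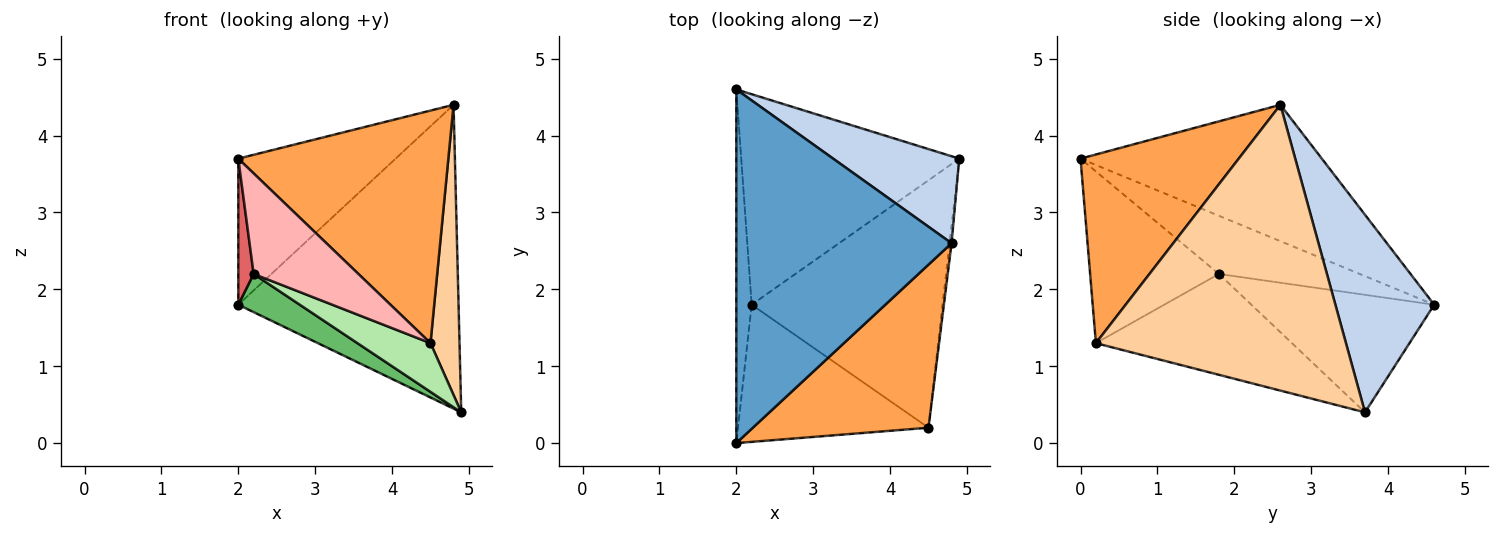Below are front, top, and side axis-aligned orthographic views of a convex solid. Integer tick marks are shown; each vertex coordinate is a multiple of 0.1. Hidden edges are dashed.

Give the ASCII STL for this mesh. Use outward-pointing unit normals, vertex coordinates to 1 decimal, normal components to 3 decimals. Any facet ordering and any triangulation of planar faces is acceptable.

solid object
 facet normal -0.505 0.329 0.798
  outer loop
   vertex 4.8 2.6 4.4
   vertex 2.0 4.6 1.8
   vertex 2.0 0.0 3.7
  endloop
 endfacet
 facet normal 0.396 0.883 0.253
  outer loop
   vertex 4.8 2.6 4.4
   vertex 4.9 3.7 0.4
   vertex 2.0 4.6 1.8
  endloop
 endfacet
 facet normal 0.525 -0.697 0.489
  outer loop
   vertex 4.5 0.2 1.3
   vertex 4.8 2.6 4.4
   vertex 2.0 0.0 3.7
  endloop
 endfacet
 facet normal 0.993 -0.115 -0.007
  outer loop
   vertex 4.5 0.2 1.3
   vertex 4.9 3.7 0.4
   vertex 4.8 2.6 4.4
  endloop
 endfacet
 facet normal -0.469 -0.158 -0.869
  outer loop
   vertex 2.2 1.8 2.2
   vertex 2.0 4.6 1.8
   vertex 4.9 3.7 0.4
  endloop
 endfacet
 facet normal -0.460 -0.171 -0.871
  outer loop
   vertex 2.2 1.8 2.2
   vertex 4.9 3.7 0.4
   vertex 4.5 0.2 1.3
  endloop
 endfacet
 facet normal -0.961 -0.105 -0.254
  outer loop
   vertex 2.2 1.8 2.2
   vertex 2.0 0.0 3.7
   vertex 2.0 4.6 1.8
  endloop
 endfacet
 facet normal -0.588 -0.478 -0.652
  outer loop
   vertex 2.2 1.8 2.2
   vertex 4.5 0.2 1.3
   vertex 2.0 0.0 3.7
  endloop
 endfacet
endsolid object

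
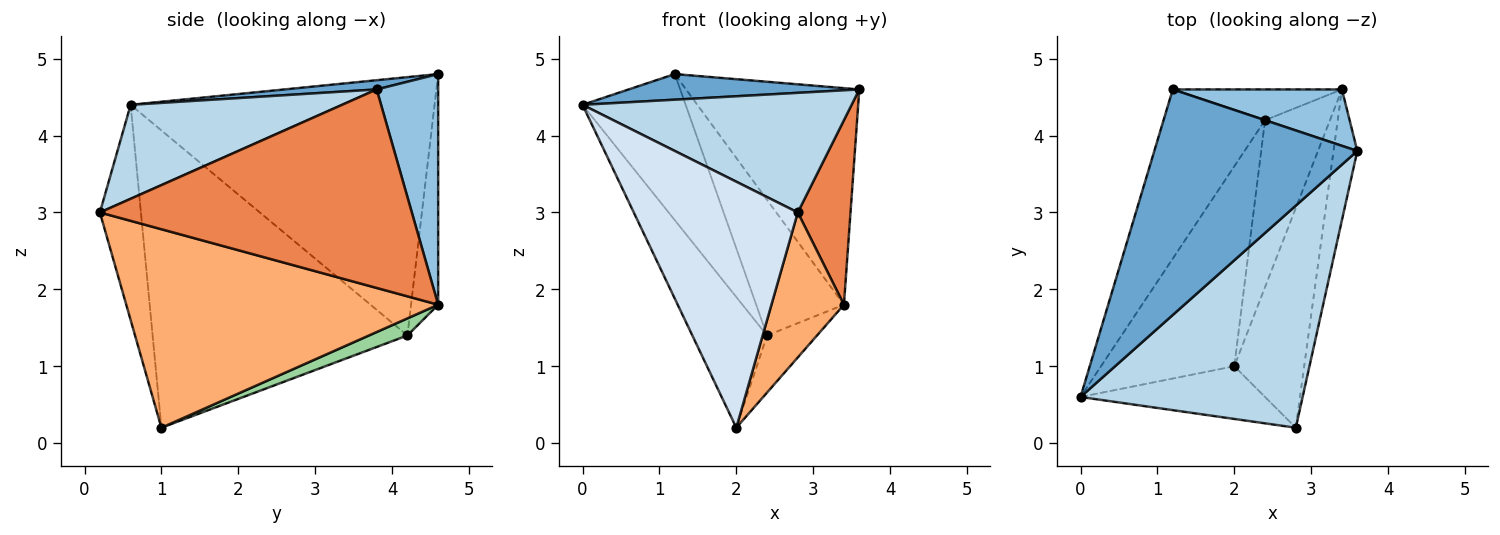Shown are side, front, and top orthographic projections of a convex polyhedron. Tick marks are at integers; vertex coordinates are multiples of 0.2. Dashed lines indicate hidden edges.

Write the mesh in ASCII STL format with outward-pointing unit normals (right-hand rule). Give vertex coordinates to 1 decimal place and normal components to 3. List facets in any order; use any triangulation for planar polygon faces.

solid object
 facet normal 0.045 -0.113 0.993
  outer loop
   vertex 1.2 4.6 4.8
   vertex 0.0 0.6 4.4
   vertex 3.6 3.8 4.6
  endloop
 endfacet
 facet normal 0.325 0.915 0.238
  outer loop
   vertex 3.4 4.6 1.8
   vertex 1.2 4.6 4.8
   vertex 3.6 3.8 4.6
  endloop
 endfacet
 facet normal 0.349 -0.444 0.825
  outer loop
   vertex 2.8 0.2 3.0
   vertex 3.6 3.8 4.6
   vertex 0.0 0.6 4.4
  endloop
 endfacet
 facet normal -0.237 -0.950 -0.204
  outer loop
   vertex 2.8 0.2 3.0
   vertex 0.0 0.6 4.4
   vertex 2.0 1.0 0.2
  endloop
 endfacet
 facet normal 0.979 -0.166 -0.117
  outer loop
   vertex 2.8 0.2 3.0
   vertex 3.4 4.6 1.8
   vertex 3.6 3.8 4.6
  endloop
 endfacet
 facet normal 0.921 -0.214 -0.324
  outer loop
   vertex 2.8 0.2 3.0
   vertex 2.0 1.0 0.2
   vertex 3.4 4.6 1.8
  endloop
 endfacet
 facet normal -0.888 0.301 -0.349
  outer loop
   vertex 2.4 4.2 1.4
   vertex 0.0 0.6 4.4
   vertex 1.2 4.6 4.8
  endloop
 endfacet
 facet normal -0.882 0.258 -0.395
  outer loop
   vertex 2.4 4.2 1.4
   vertex 2.0 1.0 0.2
   vertex 0.0 0.6 4.4
  endloop
 endfacet
 facet normal -0.289 0.934 -0.212
  outer loop
   vertex 2.4 4.2 1.4
   vertex 1.2 4.6 4.8
   vertex 3.4 4.6 1.8
  endloop
 endfacet
 facet normal 0.242 0.314 -0.918
  outer loop
   vertex 2.4 4.2 1.4
   vertex 3.4 4.6 1.8
   vertex 2.0 1.0 0.2
  endloop
 endfacet
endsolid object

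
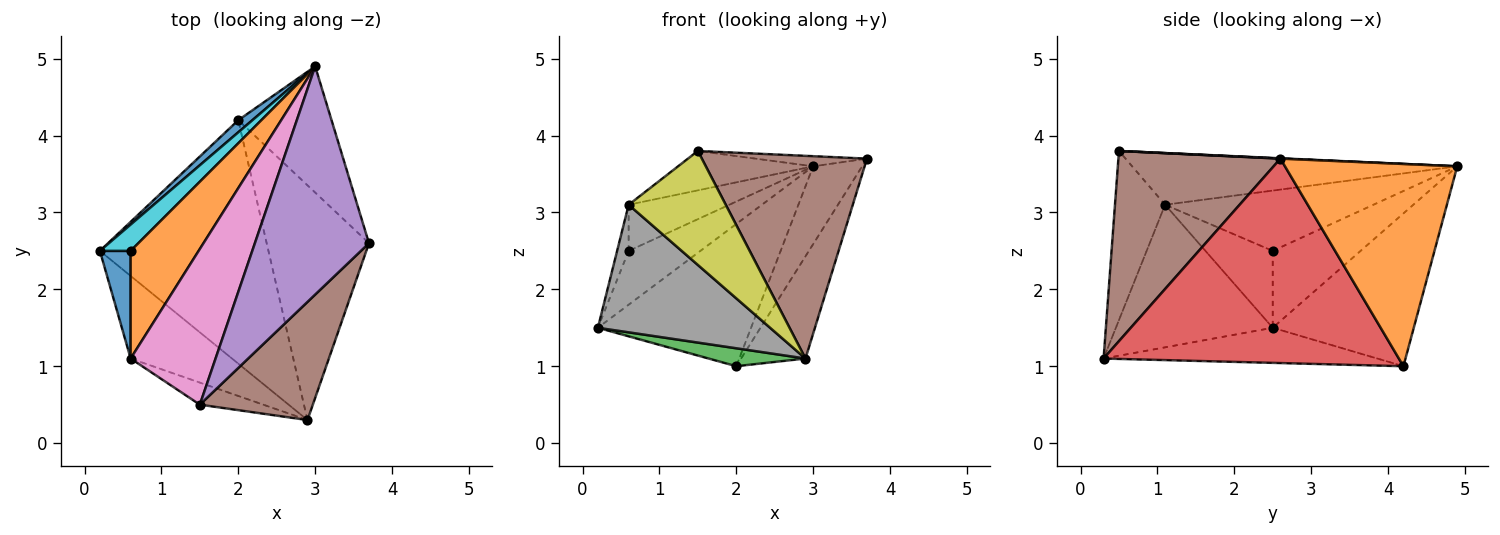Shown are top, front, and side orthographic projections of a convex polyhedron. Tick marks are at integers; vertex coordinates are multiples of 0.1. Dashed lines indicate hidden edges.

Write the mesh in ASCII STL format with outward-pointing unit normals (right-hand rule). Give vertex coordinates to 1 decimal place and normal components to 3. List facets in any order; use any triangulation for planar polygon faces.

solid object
 facet normal -0.676 0.734 0.062
  outer loop
   vertex 2.0 4.2 1.0
   vertex 0.2 2.5 1.5
   vertex 3.0 4.9 3.6
  endloop
 endfacet
 facet normal 0.879 0.250 -0.405
  outer loop
   vertex 2.0 4.2 1.0
   vertex 3.0 4.9 3.6
   vertex 3.7 2.6 3.7
  endloop
 endfacet
 facet normal -0.203 -0.072 -0.976
  outer loop
   vertex 2.9 0.3 1.1
   vertex 0.2 2.5 1.5
   vertex 2.0 4.2 1.0
  endloop
 endfacet
 facet normal 0.878 0.191 -0.439
  outer loop
   vertex 2.9 0.3 1.1
   vertex 2.0 4.2 1.0
   vertex 3.7 2.6 3.7
  endloop
 endfacet
 facet normal 0.003 0.044 0.999
  outer loop
   vertex 1.5 0.5 3.8
   vertex 3.7 2.6 3.7
   vertex 3.0 4.9 3.6
  endloop
 endfacet
 facet normal 0.647 -0.659 0.384
  outer loop
   vertex 1.5 0.5 3.8
   vertex 2.9 0.3 1.1
   vertex 3.7 2.6 3.7
  endloop
 endfacet
 facet normal -0.508 0.211 0.835
  outer loop
   vertex 0.6 1.1 3.1
   vertex 1.5 0.5 3.8
   vertex 3.0 4.9 3.6
  endloop
 endfacet
 facet normal -0.607 -0.667 -0.432
  outer loop
   vertex 0.6 1.1 3.1
   vertex 0.2 2.5 1.5
   vertex 2.9 0.3 1.1
  endloop
 endfacet
 facet normal -0.452 -0.876 -0.170
  outer loop
   vertex 0.6 1.1 3.1
   vertex 2.9 0.3 1.1
   vertex 1.5 0.5 3.8
  endloop
 endfacet
 facet normal -0.740 0.604 0.296
  outer loop
   vertex 0.6 2.5 2.5
   vertex 3.0 4.9 3.6
   vertex 0.2 2.5 1.5
  endloop
 endfacet
 facet normal -0.917 0.157 0.367
  outer loop
   vertex 0.6 2.5 2.5
   vertex 0.2 2.5 1.5
   vertex 0.6 1.1 3.1
  endloop
 endfacet
 facet normal -0.632 0.305 0.712
  outer loop
   vertex 0.6 2.5 2.5
   vertex 0.6 1.1 3.1
   vertex 3.0 4.9 3.6
  endloop
 endfacet
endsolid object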